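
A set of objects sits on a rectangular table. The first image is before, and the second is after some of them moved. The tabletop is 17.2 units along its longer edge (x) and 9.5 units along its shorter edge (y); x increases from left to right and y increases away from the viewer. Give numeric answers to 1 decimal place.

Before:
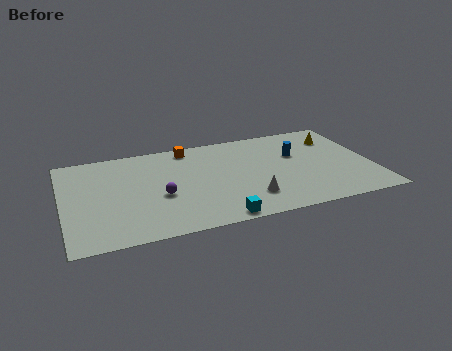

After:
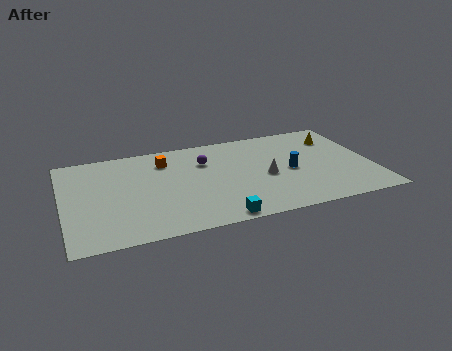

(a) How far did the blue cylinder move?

1.7

The blue cylinder moved from about (13.1, 6.0) to (12.6, 4.4), a distance of √(0.5² + 1.6²) ≈ 1.7.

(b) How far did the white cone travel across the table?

2.2

The white cone was near (10.1, 2.3) before and (11.2, 4.2) after, so it travelled √(1.1² + 1.9²) ≈ 2.2 units.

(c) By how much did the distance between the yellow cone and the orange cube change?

+1.3

Before: roughly 8.4 units apart; after: 9.7. That's 1.3 units further apart.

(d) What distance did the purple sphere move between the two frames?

3.9

The purple sphere moved from about (5.3, 3.9) to (8.0, 6.7), a distance of √(2.7² + 2.8²) ≈ 3.9.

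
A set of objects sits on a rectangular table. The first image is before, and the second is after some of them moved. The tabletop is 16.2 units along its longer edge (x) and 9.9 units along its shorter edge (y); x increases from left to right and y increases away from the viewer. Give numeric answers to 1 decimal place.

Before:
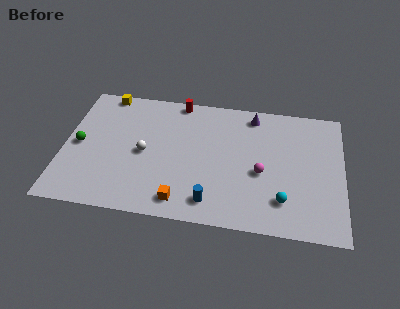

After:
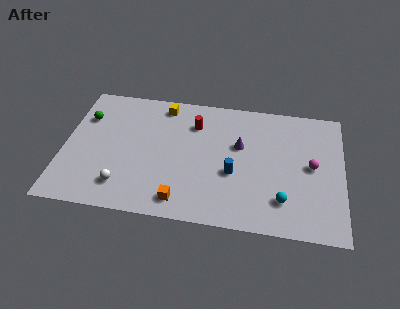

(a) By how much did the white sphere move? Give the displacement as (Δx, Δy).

(-1.1, -2.7)

The white sphere started near (4.7, 4.7) and ended near (3.6, 2.0).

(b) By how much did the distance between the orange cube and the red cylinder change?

-1.7

The distance was about 7.7 in the first image and 6.0 in the second, so they moved 1.7 units closer together.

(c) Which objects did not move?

the cyan sphere and the orange cube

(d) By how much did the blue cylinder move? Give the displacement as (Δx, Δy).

(1.2, 2.3)

The blue cylinder was at about (8.7, 1.6) and moved to about (9.9, 3.9).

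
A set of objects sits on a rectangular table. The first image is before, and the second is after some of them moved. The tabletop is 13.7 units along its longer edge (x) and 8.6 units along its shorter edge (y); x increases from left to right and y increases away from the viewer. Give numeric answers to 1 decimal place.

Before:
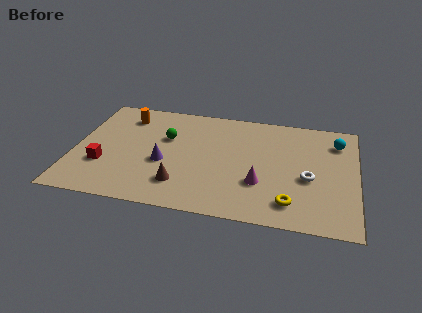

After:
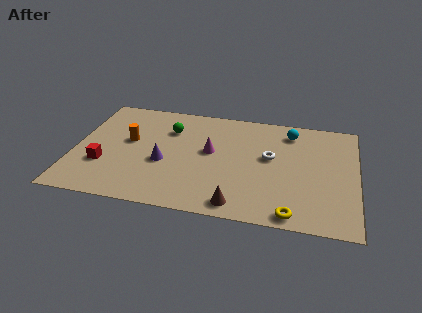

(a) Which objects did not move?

the red cube and the purple cone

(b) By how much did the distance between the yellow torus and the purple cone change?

+0.4

The distance was about 6.5 in the first image and 6.9 in the second, so they moved 0.4 units further apart.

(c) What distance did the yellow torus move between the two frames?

0.8

The yellow torus was near (10.6, 1.6) before and (10.7, 0.8) after, so it travelled √(0.1² + 0.8²) ≈ 0.8 units.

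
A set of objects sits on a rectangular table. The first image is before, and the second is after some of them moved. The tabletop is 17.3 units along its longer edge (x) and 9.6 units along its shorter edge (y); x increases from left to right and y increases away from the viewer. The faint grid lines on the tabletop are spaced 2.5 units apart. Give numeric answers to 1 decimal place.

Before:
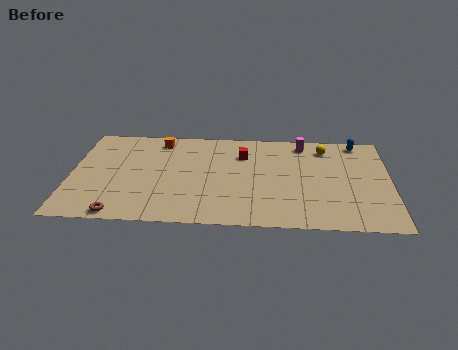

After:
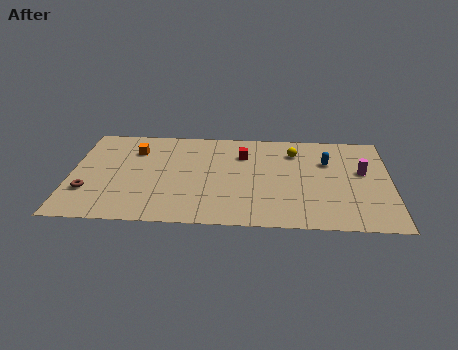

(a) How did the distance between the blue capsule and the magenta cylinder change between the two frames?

-0.9

They were about 3.0 units apart before and 2.1 after — 0.9 units closer together.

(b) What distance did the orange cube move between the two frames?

1.7

The orange cube moved from about (4.7, 8.2) to (3.4, 7.1), a distance of √(1.3² + 1.1²) ≈ 1.7.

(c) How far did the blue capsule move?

2.7

The blue capsule was near (15.6, 8.6) before and (13.9, 6.5) after, so it travelled √(1.7² + 2.1²) ≈ 2.7 units.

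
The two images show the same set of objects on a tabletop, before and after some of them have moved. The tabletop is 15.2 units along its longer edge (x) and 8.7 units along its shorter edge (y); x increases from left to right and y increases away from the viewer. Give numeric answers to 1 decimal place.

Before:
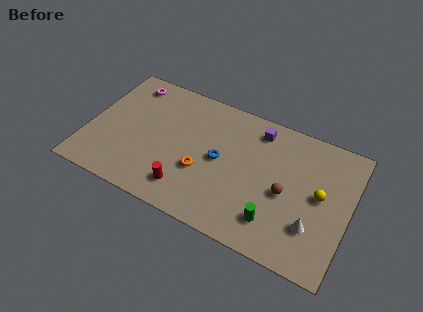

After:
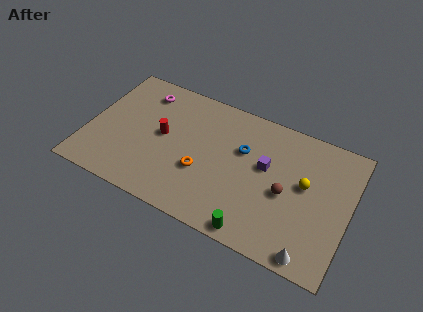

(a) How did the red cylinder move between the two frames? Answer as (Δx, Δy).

(-1.8, 2.9)

The red cylinder was at about (6.1, 1.7) and moved to about (4.3, 4.6).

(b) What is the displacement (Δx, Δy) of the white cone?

(0.1, -1.7)

The white cone started near (13.3, 2.5) and ended near (13.4, 0.8).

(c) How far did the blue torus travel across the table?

1.7

The blue torus was near (7.7, 4.4) before and (8.9, 5.6) after, so it travelled √(1.2² + 1.2²) ≈ 1.7 units.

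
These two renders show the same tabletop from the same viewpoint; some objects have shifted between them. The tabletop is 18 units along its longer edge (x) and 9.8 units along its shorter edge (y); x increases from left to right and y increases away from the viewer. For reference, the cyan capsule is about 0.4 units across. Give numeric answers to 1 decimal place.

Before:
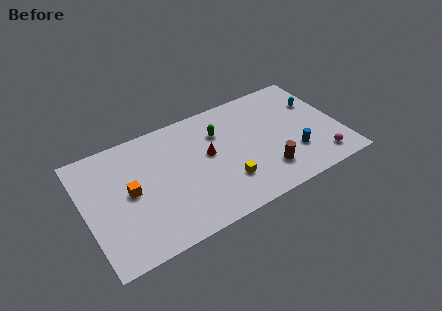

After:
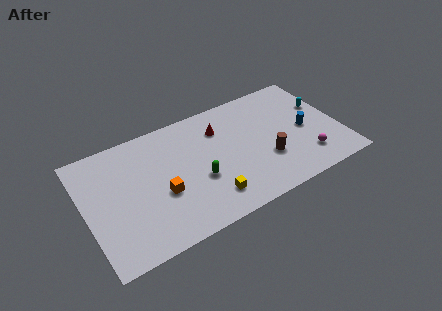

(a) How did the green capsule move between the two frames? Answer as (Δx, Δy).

(-1.9, -3.2)

The green capsule started near (9.7, 7.0) and ended near (7.8, 3.8).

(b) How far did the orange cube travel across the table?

2.4

From (3.1, 5.0) to (5.2, 3.9), the orange cube covered √(2.1² + 1.1²) ≈ 2.4 units.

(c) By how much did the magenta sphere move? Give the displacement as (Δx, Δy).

(-0.9, 0.6)

The magenta sphere was at about (16.2, 1.6) and moved to about (15.3, 2.2).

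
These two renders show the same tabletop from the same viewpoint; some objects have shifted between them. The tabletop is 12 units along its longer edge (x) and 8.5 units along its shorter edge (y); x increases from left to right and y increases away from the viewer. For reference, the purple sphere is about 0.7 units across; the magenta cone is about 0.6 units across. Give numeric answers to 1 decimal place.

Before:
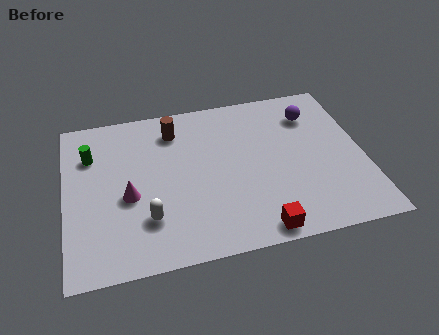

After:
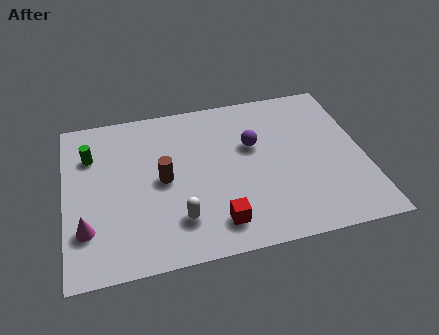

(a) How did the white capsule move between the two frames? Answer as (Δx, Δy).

(1.2, -0.3)

The white capsule was at about (3.2, 2.3) and moved to about (4.4, 2.0).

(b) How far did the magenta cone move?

2.1

The magenta cone moved from about (2.5, 3.6) to (0.8, 2.3), a distance of √(1.7² + 1.3²) ≈ 2.1.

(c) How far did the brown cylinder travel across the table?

2.7

From (4.5, 6.8) to (3.9, 4.2), the brown cylinder covered √(0.6² + 2.6²) ≈ 2.7 units.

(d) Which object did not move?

the green cylinder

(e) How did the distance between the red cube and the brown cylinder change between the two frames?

-3.3

Before: roughly 6.7 units apart; after: 3.4. That's 3.3 units closer together.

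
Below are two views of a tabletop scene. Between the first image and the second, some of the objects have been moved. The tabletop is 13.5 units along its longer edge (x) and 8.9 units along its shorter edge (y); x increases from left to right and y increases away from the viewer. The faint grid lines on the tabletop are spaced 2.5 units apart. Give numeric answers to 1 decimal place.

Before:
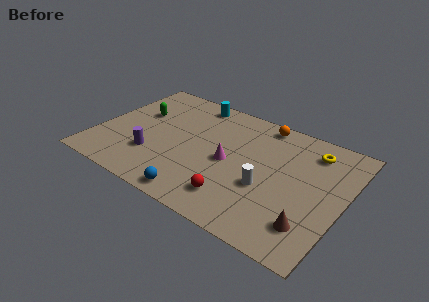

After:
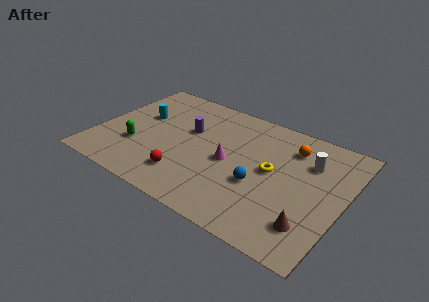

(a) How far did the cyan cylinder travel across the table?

3.5

From (4.6, 7.9) to (2.1, 5.4), the cyan cylinder covered √(2.5² + 2.5²) ≈ 3.5 units.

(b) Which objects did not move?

the magenta cone and the brown cone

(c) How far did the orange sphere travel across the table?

2.1

From (8.5, 8.0) to (10.3, 6.9), the orange sphere covered √(1.8² + 1.1²) ≈ 2.1 units.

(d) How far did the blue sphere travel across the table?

3.8

The blue sphere was near (6.2, 0.9) before and (9.1, 3.4) after, so it travelled √(2.9² + 2.5²) ≈ 3.8 units.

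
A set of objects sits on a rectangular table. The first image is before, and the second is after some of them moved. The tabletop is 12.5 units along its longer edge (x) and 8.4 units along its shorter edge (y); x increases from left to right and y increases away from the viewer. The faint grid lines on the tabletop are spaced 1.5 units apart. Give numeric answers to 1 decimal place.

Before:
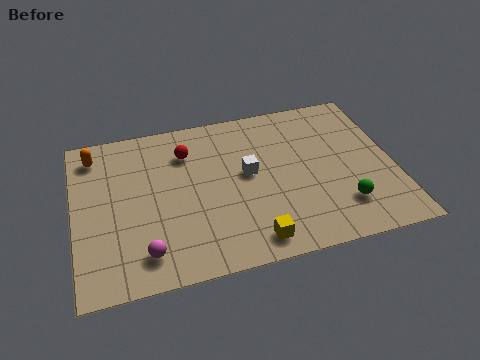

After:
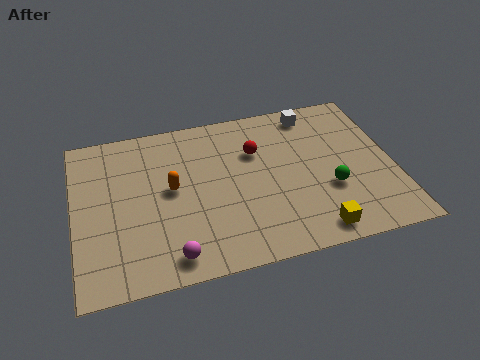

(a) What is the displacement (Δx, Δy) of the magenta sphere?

(1.0, -0.4)

The magenta sphere was at about (2.6, 1.5) and moved to about (3.6, 1.1).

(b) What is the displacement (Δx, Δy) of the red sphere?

(2.7, -0.6)

From the two frames, the red sphere sits at roughly (4.5, 6.3) before and (7.2, 5.7) after.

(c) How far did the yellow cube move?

2.4

The yellow cube moved from about (6.7, 1.1) to (9.1, 1.0), a distance of √(2.4² + 0.1²) ≈ 2.4.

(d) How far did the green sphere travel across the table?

1.1

From (10.3, 2.0) to (9.9, 3.0), the green sphere covered √(0.4² + 1.0²) ≈ 1.1 units.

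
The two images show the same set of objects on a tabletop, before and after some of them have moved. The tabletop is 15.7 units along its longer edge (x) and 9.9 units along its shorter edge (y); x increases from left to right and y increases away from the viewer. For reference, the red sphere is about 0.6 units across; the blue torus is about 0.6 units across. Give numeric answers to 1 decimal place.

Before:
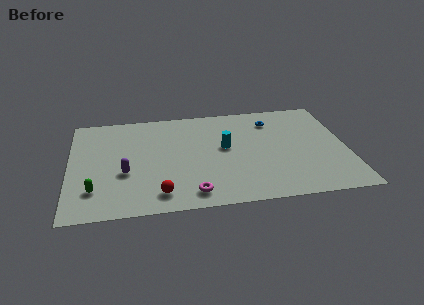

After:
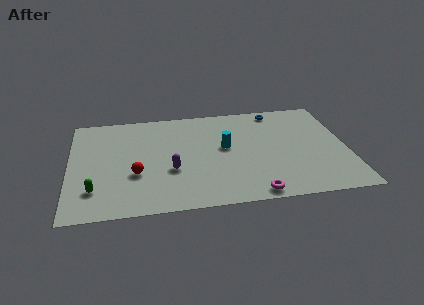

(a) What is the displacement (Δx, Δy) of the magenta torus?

(3.4, -0.5)

The magenta torus started near (6.8, 1.4) and ended near (10.2, 0.9).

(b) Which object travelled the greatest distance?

the magenta torus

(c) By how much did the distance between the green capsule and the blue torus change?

+0.8

Before: roughly 11.5 units apart; after: 12.3. That's 0.8 units further apart.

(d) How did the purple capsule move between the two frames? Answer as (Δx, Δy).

(2.6, -0.1)

The purple capsule was at about (3.1, 3.8) and moved to about (5.7, 3.7).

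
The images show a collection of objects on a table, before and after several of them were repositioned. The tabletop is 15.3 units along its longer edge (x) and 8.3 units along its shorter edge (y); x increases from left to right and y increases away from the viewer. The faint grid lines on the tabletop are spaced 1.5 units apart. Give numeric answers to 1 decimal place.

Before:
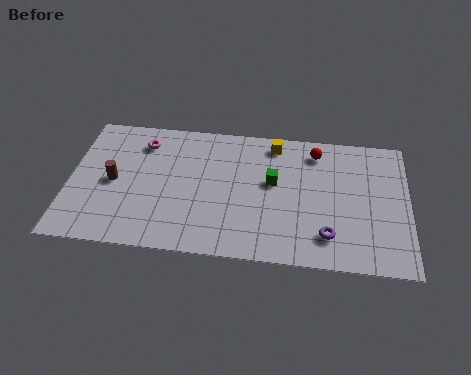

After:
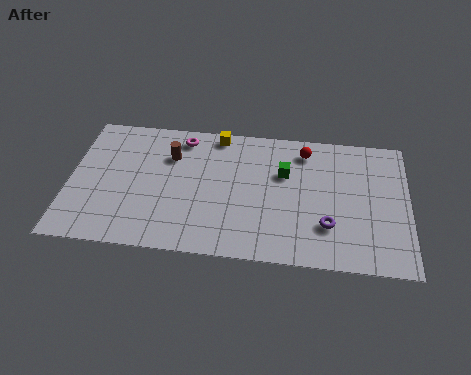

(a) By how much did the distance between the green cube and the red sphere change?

-1.1

They were about 2.8 units apart before and 1.7 after — 1.1 units closer together.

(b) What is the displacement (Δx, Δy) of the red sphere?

(-0.5, 0.0)

The red sphere started near (11.1, 6.9) and ended near (10.6, 6.9).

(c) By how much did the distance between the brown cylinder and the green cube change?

-2.0

They were about 7.2 units apart before and 5.2 after — 2.0 units closer together.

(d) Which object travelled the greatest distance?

the brown cylinder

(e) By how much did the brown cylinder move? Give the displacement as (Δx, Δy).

(2.5, 1.9)

The brown cylinder started near (2.0, 4.0) and ended near (4.5, 5.9).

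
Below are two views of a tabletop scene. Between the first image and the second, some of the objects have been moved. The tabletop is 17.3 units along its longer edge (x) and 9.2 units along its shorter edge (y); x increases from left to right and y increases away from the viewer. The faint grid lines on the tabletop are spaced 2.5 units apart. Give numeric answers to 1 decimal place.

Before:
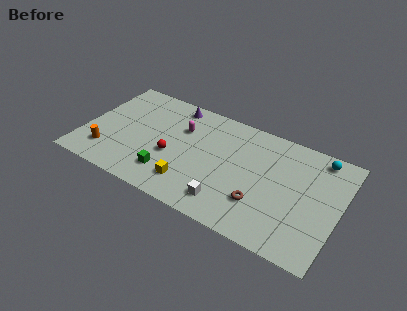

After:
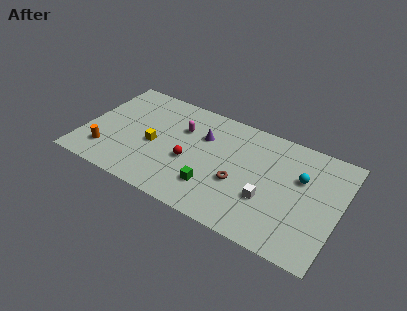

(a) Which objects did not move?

the magenta capsule and the orange cylinder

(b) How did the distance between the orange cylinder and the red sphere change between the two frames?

+1.2

The distance was about 4.6 in the first image and 5.8 in the second, so they moved 1.2 units further apart.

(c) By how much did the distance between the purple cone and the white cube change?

-2.2

Before: roughly 7.9 units apart; after: 5.7. That's 2.2 units closer together.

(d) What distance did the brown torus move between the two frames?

1.8

The brown torus moved from about (12.3, 2.7) to (10.7, 3.6), a distance of √(1.6² + 0.9²) ≈ 1.8.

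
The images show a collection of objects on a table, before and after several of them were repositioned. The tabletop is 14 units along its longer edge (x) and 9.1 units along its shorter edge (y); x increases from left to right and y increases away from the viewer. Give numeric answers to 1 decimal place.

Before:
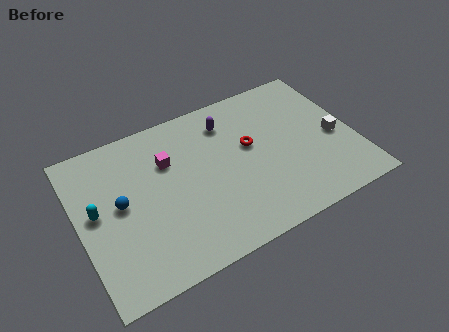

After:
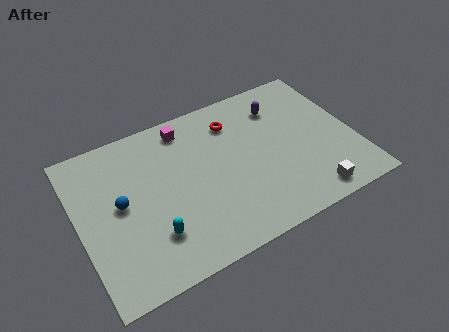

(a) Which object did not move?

the blue sphere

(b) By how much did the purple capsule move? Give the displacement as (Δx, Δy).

(2.7, -0.2)

The purple capsule was at about (7.9, 7.2) and moved to about (10.6, 7.0).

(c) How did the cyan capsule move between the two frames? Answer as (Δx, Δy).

(2.5, -2.5)

The cyan capsule started near (0.9, 4.9) and ended near (3.4, 2.4).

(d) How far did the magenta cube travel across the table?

1.9

From (4.7, 6.2) to (5.8, 7.8), the magenta cube covered √(1.1² + 1.6²) ≈ 1.9 units.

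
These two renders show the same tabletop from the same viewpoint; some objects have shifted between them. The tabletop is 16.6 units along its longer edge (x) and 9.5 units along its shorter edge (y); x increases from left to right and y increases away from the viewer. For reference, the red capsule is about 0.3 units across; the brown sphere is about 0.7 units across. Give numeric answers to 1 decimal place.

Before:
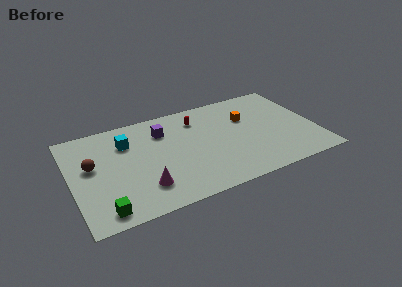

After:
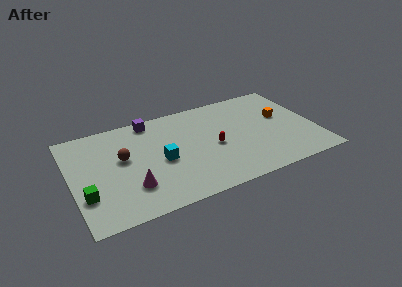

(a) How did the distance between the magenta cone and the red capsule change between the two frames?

-0.6

The distance was about 6.6 in the first image and 6.0 in the second, so they moved 0.6 units closer together.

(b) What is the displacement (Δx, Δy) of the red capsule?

(0.8, -3.1)

From the two frames, the red capsule sits at roughly (8.8, 7.4) before and (9.6, 4.3) after.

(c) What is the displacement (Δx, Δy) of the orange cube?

(2.4, -0.7)

The orange cube started near (12.1, 6.3) and ended near (14.5, 5.6).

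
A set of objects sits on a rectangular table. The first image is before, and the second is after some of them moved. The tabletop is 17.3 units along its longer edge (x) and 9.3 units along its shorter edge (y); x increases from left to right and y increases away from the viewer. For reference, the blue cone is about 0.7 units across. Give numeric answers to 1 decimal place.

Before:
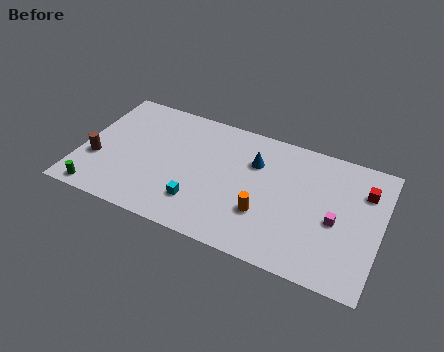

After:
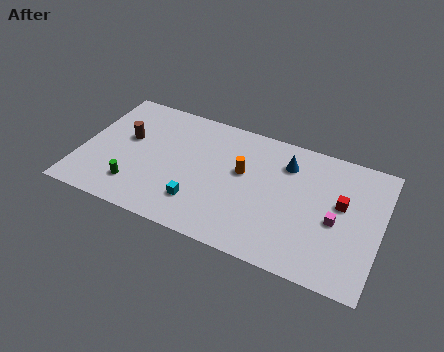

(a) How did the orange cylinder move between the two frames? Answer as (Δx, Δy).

(-1.5, 2.5)

The orange cylinder was at about (10.8, 3.0) and moved to about (9.3, 5.5).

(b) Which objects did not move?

the cyan cube and the magenta cube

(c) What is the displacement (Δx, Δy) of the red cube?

(-1.2, -1.4)

The red cube was at about (16.2, 6.8) and moved to about (15.0, 5.4).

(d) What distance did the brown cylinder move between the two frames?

2.7

The brown cylinder was near (1.0, 3.3) before and (2.5, 5.5) after, so it travelled √(1.5² + 2.2²) ≈ 2.7 units.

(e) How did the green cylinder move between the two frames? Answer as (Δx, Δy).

(2.0, 1.2)

The green cylinder was at about (1.4, 0.9) and moved to about (3.4, 2.1).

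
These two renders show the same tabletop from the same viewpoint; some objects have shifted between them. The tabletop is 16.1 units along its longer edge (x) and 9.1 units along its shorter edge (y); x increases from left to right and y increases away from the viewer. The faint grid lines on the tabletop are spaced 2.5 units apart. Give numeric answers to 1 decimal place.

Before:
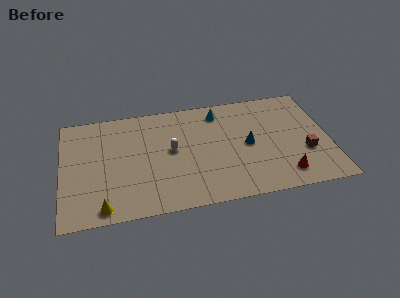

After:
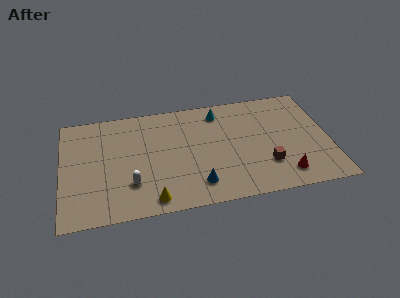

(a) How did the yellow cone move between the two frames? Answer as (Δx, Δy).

(2.9, 0.1)

From the two frames, the yellow cone sits at roughly (2.4, 1.0) before and (5.3, 1.1) after.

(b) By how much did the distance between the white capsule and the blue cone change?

-0.6

They were about 4.6 units apart before and 4.0 after — 0.6 units closer together.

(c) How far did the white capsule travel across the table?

3.4

The white capsule was near (6.6, 4.9) before and (4.1, 2.6) after, so it travelled √(2.5² + 2.3²) ≈ 3.4 units.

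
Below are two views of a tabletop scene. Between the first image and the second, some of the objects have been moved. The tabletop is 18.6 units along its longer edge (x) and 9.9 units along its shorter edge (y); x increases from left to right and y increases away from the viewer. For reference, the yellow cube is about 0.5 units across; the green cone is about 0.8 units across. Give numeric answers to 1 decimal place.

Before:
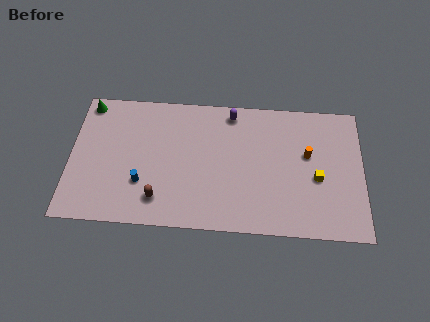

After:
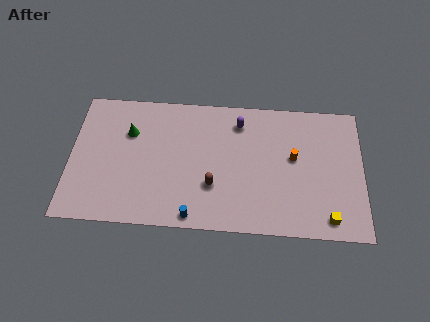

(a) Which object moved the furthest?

the blue cylinder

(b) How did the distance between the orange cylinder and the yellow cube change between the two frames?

+3.0

Before: roughly 1.8 units apart; after: 4.8. That's 3.0 units further apart.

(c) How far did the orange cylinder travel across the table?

0.9

The orange cylinder was near (15.1, 5.9) before and (14.2, 5.6) after, so it travelled √(0.9² + 0.3²) ≈ 0.9 units.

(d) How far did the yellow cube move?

3.0

From (15.7, 4.2) to (16.4, 1.3), the yellow cube covered √(0.7² + 2.9²) ≈ 3.0 units.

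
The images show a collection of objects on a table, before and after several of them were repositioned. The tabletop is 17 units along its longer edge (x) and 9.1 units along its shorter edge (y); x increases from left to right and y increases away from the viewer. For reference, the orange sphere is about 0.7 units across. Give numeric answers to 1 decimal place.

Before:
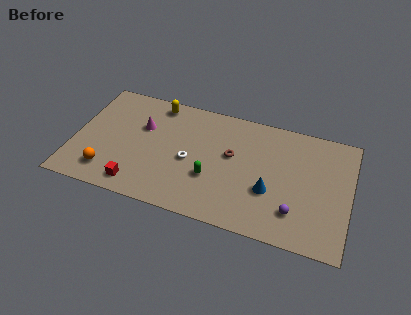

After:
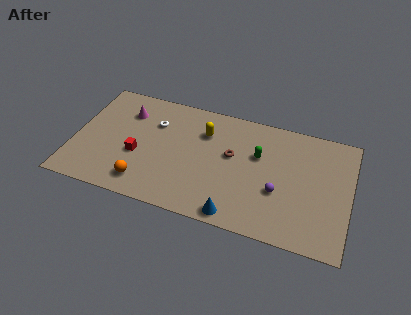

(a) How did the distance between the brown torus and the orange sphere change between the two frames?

-1.9

The distance was about 8.2 in the first image and 6.3 in the second, so they moved 1.9 units closer together.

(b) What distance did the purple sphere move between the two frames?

1.6

The purple sphere moved from about (13.8, 2.2) to (12.7, 3.4), a distance of √(1.1² + 1.2²) ≈ 1.6.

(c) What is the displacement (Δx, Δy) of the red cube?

(-0.2, 2.3)

The red cube started near (4.2, 1.3) and ended near (4.0, 3.6).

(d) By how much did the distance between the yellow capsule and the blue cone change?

-2.6

They were about 8.8 units apart before and 6.2 after — 2.6 units closer together.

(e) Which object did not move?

the brown torus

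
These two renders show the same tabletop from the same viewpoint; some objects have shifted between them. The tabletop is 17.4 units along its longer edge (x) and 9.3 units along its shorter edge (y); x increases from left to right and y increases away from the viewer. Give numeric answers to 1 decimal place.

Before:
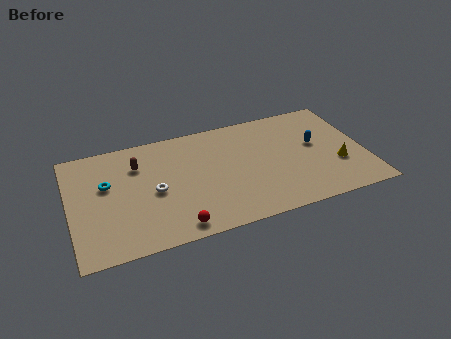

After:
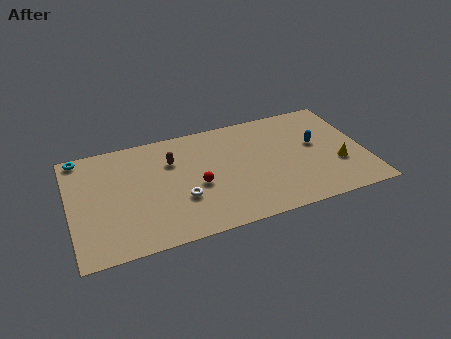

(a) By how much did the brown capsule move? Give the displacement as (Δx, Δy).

(2.0, -0.3)

The brown capsule was at about (4.1, 6.8) and moved to about (6.1, 6.5).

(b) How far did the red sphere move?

3.3

From (5.9, 1.1) to (7.4, 4.0), the red sphere covered √(1.5² + 2.9²) ≈ 3.3 units.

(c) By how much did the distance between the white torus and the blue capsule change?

-1.3

The distance was about 9.8 in the first image and 8.5 in the second, so they moved 1.3 units closer together.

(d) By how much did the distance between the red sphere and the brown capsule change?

-3.2

Before: roughly 6.0 units apart; after: 2.8. That's 3.2 units closer together.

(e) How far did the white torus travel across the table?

1.9

From (4.9, 4.3) to (6.4, 3.2), the white torus covered √(1.5² + 1.1²) ≈ 1.9 units.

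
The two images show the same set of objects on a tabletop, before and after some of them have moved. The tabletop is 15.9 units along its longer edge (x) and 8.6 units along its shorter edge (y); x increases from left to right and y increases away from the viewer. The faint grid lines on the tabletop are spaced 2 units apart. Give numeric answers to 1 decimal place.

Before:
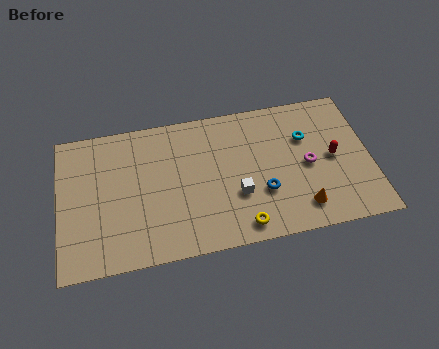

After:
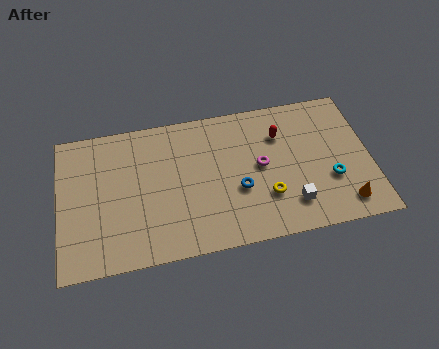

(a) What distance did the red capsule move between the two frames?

3.2

The red capsule was near (14.0, 4.3) before and (11.4, 6.2) after, so it travelled √(2.6² + 1.9²) ≈ 3.2 units.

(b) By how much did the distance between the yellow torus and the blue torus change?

-0.6

Before: roughly 2.2 units apart; after: 1.6. That's 0.6 units closer together.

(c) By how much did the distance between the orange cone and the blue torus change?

+3.3

The distance was about 2.3 in the first image and 5.6 in the second, so they moved 3.3 units further apart.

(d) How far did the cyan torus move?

3.0

The cyan torus moved from about (12.7, 5.8) to (13.8, 3.0), a distance of √(1.1² + 2.8²) ≈ 3.0.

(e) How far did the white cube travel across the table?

2.9

The white cube moved from about (9.0, 3.0) to (11.7, 1.9), a distance of √(2.7² + 1.1²) ≈ 2.9.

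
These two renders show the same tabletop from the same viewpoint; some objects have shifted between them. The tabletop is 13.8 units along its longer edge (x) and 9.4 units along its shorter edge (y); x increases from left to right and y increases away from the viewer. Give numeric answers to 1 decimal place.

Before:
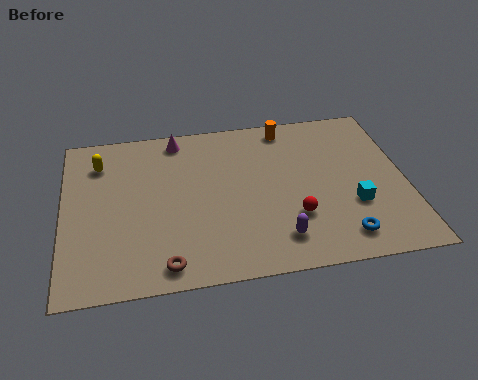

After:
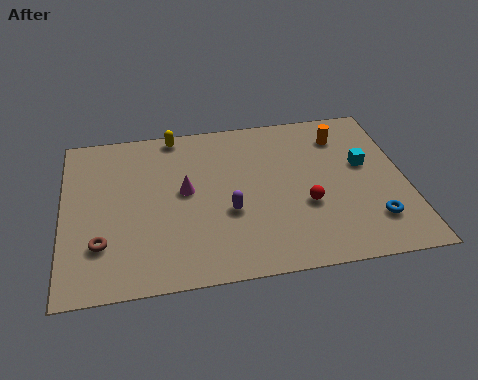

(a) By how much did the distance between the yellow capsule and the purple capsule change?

-3.5

Before: roughly 8.9 units apart; after: 5.4. That's 3.5 units closer together.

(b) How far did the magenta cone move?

3.2

The magenta cone was near (4.7, 8.3) before and (4.9, 5.1) after, so it travelled √(0.2² + 3.2²) ≈ 3.2 units.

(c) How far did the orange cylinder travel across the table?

2.4

The orange cylinder moved from about (9.2, 8.3) to (11.4, 7.4), a distance of √(2.2² + 0.9²) ≈ 2.4.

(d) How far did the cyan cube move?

2.4

From (11.6, 3.2) to (12.2, 5.5), the cyan cube covered √(0.6² + 2.3²) ≈ 2.4 units.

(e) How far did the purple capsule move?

2.6

The purple capsule was near (8.5, 1.8) before and (6.6, 3.6) after, so it travelled √(1.9² + 1.8²) ≈ 2.6 units.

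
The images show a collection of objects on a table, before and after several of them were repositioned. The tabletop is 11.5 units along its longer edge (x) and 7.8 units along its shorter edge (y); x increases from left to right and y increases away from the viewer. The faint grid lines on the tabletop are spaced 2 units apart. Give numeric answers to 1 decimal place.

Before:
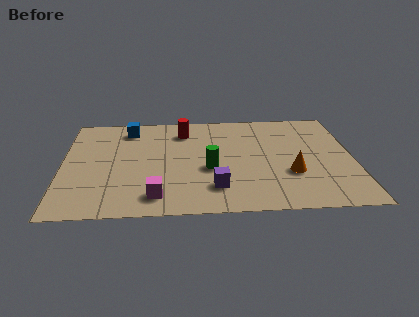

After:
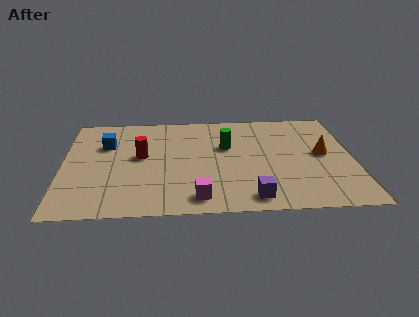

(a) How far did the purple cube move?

1.6

From (6.0, 1.8) to (7.4, 1.0), the purple cube covered √(1.4² + 0.8²) ≈ 1.6 units.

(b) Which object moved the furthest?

the red cylinder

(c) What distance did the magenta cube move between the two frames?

1.6

The magenta cube moved from about (3.7, 1.3) to (5.3, 1.1), a distance of √(1.6² + 0.2²) ≈ 1.6.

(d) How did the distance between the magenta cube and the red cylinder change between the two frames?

-1.1

Before: roughly 5.0 units apart; after: 3.9. That's 1.1 units closer together.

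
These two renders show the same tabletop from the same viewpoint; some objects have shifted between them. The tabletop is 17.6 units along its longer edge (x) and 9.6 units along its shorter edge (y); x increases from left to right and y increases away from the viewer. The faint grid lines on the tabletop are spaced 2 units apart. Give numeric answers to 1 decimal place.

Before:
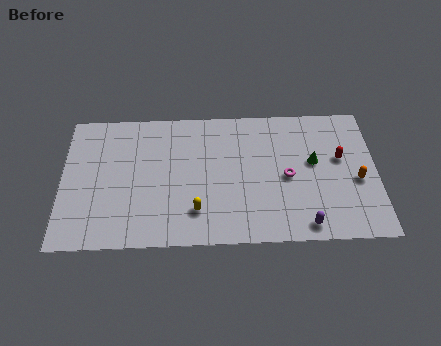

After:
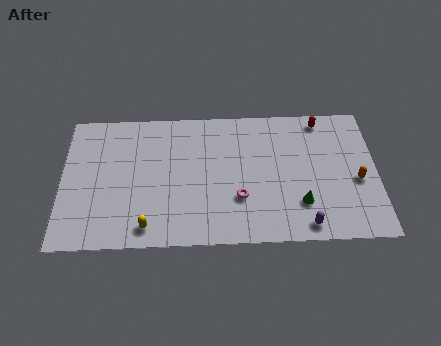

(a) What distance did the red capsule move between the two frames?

3.0

The red capsule was near (15.6, 5.7) before and (14.6, 8.5) after, so it travelled √(1.0² + 2.8²) ≈ 3.0 units.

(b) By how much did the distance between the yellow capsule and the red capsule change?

+3.4

They were about 8.8 units apart before and 12.2 after — 3.4 units further apart.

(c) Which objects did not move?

the purple capsule and the orange capsule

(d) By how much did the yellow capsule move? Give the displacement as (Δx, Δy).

(-2.7, -1.0)

The yellow capsule was at about (7.5, 2.3) and moved to about (4.8, 1.3).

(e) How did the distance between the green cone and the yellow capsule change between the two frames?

+1.3

The distance was about 7.3 in the first image and 8.6 in the second, so they moved 1.3 units further apart.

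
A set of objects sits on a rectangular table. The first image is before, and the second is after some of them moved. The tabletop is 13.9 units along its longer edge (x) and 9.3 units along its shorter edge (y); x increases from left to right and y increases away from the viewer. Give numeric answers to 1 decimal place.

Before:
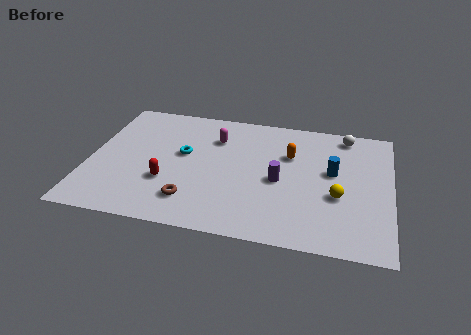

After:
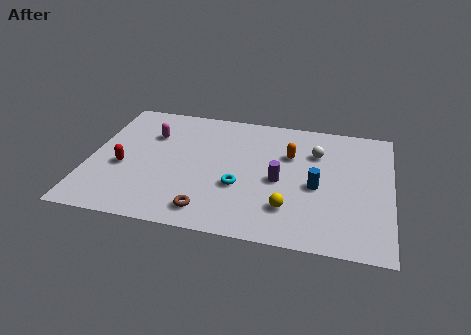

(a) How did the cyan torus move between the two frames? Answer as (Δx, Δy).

(2.7, -1.9)

The cyan torus was at about (4.3, 5.3) and moved to about (7.0, 3.4).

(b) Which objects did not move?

the purple cylinder and the orange capsule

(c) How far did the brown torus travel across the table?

1.0

The brown torus moved from about (4.9, 2.0) to (5.7, 1.4), a distance of √(0.8² + 0.6²) ≈ 1.0.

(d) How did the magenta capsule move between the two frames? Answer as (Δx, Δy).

(-3.0, -0.3)

The magenta capsule started near (5.7, 6.8) and ended near (2.7, 6.5).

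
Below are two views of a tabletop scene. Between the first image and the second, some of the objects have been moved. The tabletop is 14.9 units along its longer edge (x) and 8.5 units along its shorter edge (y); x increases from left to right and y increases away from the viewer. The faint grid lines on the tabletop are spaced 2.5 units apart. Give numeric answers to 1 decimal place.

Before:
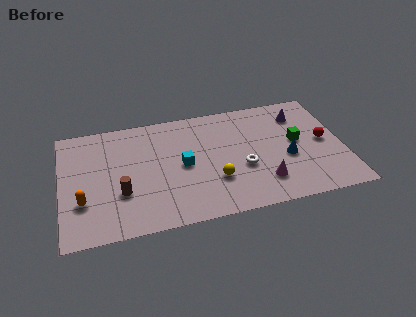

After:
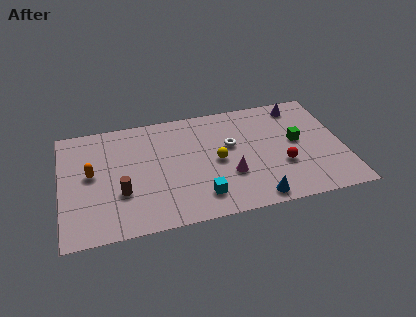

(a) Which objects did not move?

the green cube and the brown cylinder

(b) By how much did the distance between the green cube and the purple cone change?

+0.7

Before: roughly 2.0 units apart; after: 2.7. That's 0.7 units further apart.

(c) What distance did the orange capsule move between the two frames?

2.0

The orange capsule moved from about (1.1, 2.7) to (1.6, 4.6), a distance of √(0.5² + 1.9²) ≈ 2.0.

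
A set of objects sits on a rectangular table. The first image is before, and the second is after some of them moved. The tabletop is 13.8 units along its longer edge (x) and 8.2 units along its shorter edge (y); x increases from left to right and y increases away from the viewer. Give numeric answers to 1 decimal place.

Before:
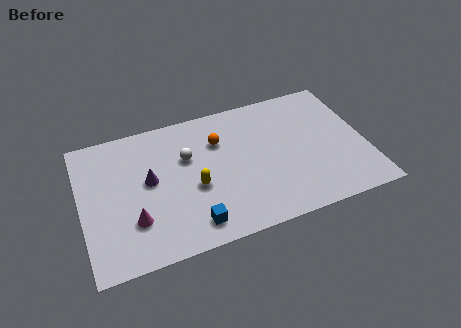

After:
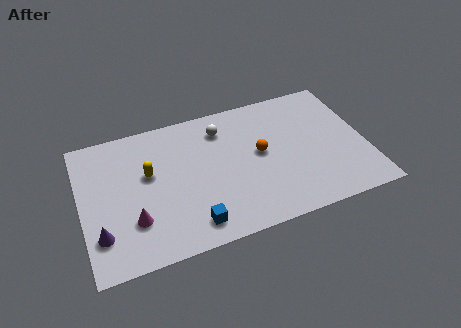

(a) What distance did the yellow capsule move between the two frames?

2.6

From (5.4, 3.4) to (3.3, 4.9), the yellow capsule covered √(2.1² + 1.5²) ≈ 2.6 units.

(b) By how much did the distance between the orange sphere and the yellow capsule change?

+2.6

The distance was about 2.8 in the first image and 5.4 in the second, so they moved 2.6 units further apart.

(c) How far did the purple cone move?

3.5

The purple cone moved from about (3.3, 4.5) to (0.8, 2.1), a distance of √(2.5² + 2.4²) ≈ 3.5.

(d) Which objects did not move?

the blue cube and the magenta cone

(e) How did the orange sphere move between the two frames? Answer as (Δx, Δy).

(1.9, -1.4)

The orange sphere was at about (6.8, 5.8) and moved to about (8.7, 4.4).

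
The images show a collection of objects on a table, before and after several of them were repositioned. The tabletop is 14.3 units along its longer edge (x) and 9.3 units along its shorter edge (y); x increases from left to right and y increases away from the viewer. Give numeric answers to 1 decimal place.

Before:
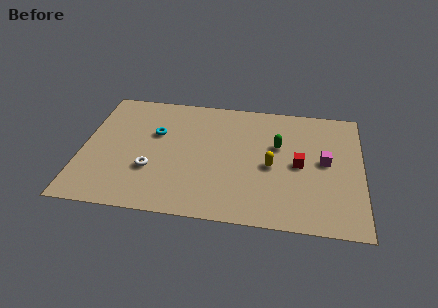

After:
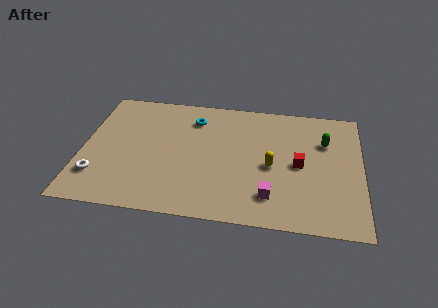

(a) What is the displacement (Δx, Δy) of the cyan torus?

(1.9, 1.4)

The cyan torus was at about (3.7, 5.9) and moved to about (5.6, 7.3).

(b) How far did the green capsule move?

2.5

From (10.0, 5.8) to (12.4, 6.4), the green capsule covered √(2.4² + 0.6²) ≈ 2.5 units.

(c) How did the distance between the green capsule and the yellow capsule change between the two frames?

+1.9

The distance was about 1.6 in the first image and 3.5 in the second, so they moved 1.9 units further apart.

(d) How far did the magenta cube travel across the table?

4.0

From (12.4, 4.9) to (9.7, 2.0), the magenta cube covered √(2.7² + 2.9²) ≈ 4.0 units.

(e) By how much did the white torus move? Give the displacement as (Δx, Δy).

(-2.7, -0.8)

The white torus was at about (3.6, 3.1) and moved to about (0.9, 2.3).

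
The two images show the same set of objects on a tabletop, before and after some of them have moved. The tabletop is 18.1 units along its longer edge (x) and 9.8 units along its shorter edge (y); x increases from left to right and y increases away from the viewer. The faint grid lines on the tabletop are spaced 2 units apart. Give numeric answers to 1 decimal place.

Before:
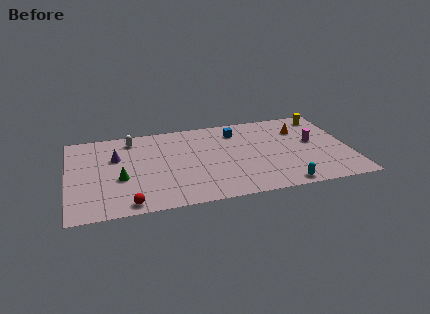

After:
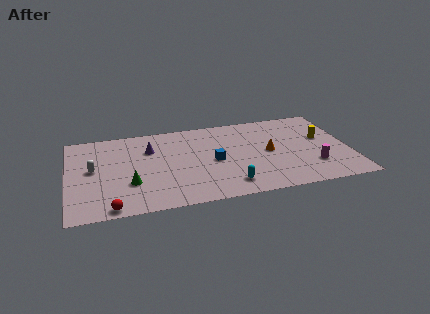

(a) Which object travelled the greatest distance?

the white capsule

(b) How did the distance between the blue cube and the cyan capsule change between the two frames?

-4.3

They were about 7.3 units apart before and 3.0 after — 4.3 units closer together.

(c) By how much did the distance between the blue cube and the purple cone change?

-3.4

The distance was about 8.0 in the first image and 4.6 in the second, so they moved 3.4 units closer together.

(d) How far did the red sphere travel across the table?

1.1

The red sphere was near (3.7, 1.0) before and (2.6, 0.8) after, so it travelled √(1.1² + 0.2²) ≈ 1.1 units.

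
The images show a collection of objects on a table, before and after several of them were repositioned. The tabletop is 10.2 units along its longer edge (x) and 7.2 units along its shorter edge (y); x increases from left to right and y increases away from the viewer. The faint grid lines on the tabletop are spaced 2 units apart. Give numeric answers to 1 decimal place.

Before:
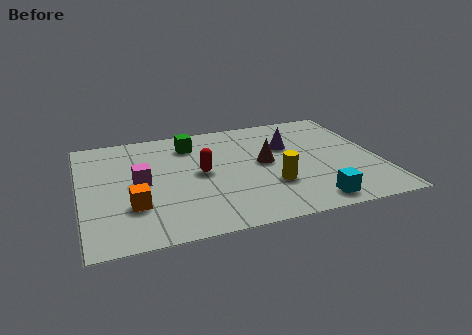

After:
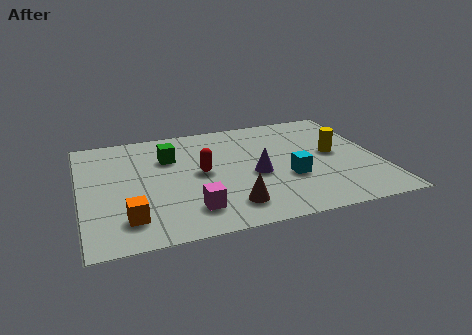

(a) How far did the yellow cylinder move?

2.7

The yellow cylinder moved from about (6.4, 2.3) to (8.7, 3.8), a distance of √(2.3² + 1.5²) ≈ 2.7.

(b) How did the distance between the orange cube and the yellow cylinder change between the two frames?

+2.9

They were about 4.7 units apart before and 7.6 after — 2.9 units further apart.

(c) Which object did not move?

the red capsule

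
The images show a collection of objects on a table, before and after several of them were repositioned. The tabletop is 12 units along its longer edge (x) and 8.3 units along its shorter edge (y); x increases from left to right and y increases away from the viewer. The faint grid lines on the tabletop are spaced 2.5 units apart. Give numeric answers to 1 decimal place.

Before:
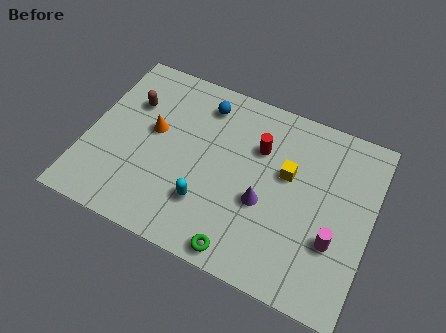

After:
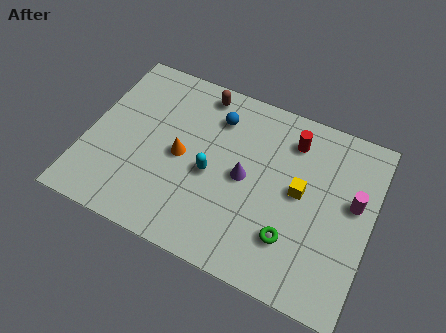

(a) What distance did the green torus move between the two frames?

2.4

The green torus moved from about (7.0, 0.8) to (8.9, 2.2), a distance of √(1.9² + 1.4²) ≈ 2.4.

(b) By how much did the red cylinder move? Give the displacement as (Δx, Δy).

(1.3, 0.9)

The red cylinder started near (7.1, 5.7) and ended near (8.4, 6.6).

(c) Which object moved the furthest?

the brown capsule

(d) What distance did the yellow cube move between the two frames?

0.8

The yellow cube moved from about (8.4, 5.0) to (9.0, 4.4), a distance of √(0.6² + 0.6²) ≈ 0.8.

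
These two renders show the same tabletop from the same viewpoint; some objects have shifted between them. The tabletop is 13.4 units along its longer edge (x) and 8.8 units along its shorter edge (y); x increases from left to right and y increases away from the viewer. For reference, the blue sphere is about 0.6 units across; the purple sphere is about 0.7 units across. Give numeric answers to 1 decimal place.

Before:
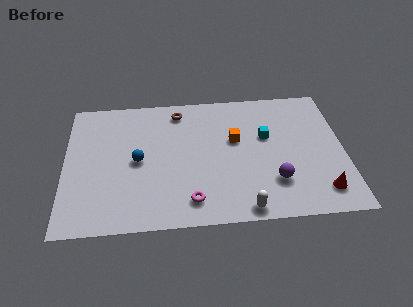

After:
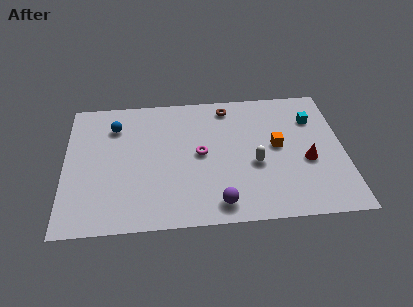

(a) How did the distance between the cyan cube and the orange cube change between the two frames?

+1.0

Before: roughly 1.5 units apart; after: 2.5. That's 1.0 units further apart.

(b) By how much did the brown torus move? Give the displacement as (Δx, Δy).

(2.4, 0.1)

The brown torus was at about (5.5, 7.5) and moved to about (7.9, 7.6).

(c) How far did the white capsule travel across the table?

2.9

The white capsule was near (8.5, 0.8) before and (9.1, 3.6) after, so it travelled √(0.6² + 2.8²) ≈ 2.9 units.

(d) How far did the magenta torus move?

3.0

The magenta torus was near (6.0, 1.5) before and (6.5, 4.5) after, so it travelled √(0.5² + 3.0²) ≈ 3.0 units.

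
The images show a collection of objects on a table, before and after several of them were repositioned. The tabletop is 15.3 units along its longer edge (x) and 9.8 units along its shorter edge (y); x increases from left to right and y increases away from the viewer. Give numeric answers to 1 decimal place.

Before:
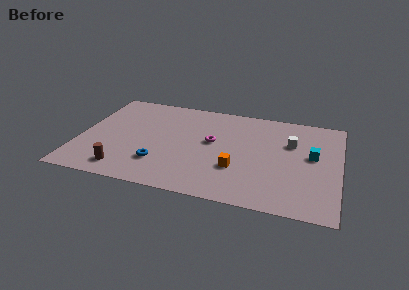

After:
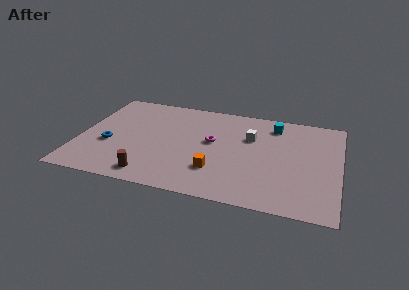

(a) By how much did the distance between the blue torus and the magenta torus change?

+2.1

The distance was about 4.1 in the first image and 6.2 in the second, so they moved 2.1 units further apart.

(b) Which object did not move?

the magenta torus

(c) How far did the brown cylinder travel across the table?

1.6

The brown cylinder was near (2.9, 1.5) before and (4.5, 1.3) after, so it travelled √(1.6² + 0.2²) ≈ 1.6 units.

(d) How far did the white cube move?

2.4

The white cube moved from about (12.4, 6.5) to (10.0, 6.5), a distance of √(2.4² + 0.0²) ≈ 2.4.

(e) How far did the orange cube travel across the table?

1.3

The orange cube moved from about (9.4, 3.2) to (8.2, 2.7), a distance of √(1.2² + 0.5²) ≈ 1.3.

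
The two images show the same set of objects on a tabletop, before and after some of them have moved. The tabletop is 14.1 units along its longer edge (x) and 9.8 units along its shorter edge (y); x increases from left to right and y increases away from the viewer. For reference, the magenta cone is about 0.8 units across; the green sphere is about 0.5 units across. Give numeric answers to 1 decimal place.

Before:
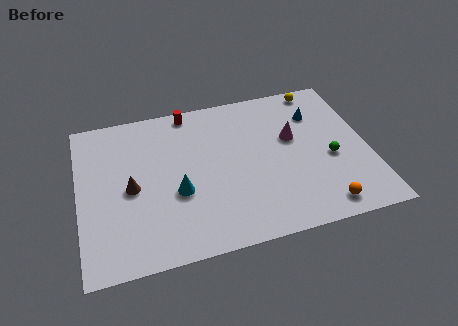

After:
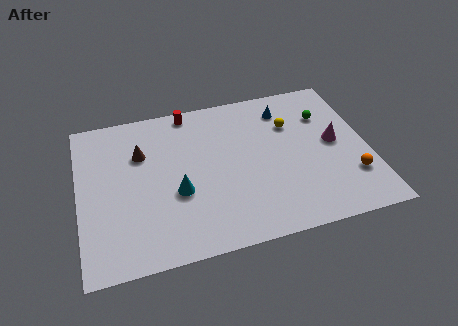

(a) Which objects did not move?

the cyan cone and the red cylinder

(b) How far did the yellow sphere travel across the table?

2.6

From (12.1, 8.9) to (10.5, 6.8), the yellow sphere covered √(1.6² + 2.1²) ≈ 2.6 units.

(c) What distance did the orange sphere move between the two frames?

2.2

The orange sphere was near (11.5, 1.2) before and (13.1, 2.7) after, so it travelled √(1.6² + 1.5²) ≈ 2.2 units.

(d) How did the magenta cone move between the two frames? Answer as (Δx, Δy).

(2.0, -0.8)

The magenta cone started near (10.5, 5.9) and ended near (12.5, 5.1).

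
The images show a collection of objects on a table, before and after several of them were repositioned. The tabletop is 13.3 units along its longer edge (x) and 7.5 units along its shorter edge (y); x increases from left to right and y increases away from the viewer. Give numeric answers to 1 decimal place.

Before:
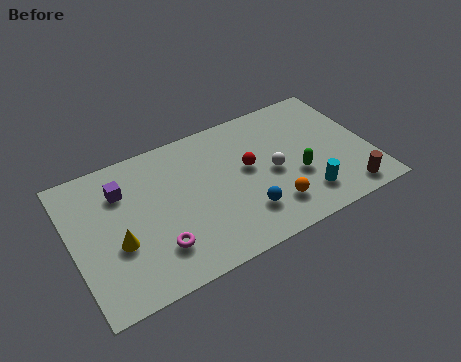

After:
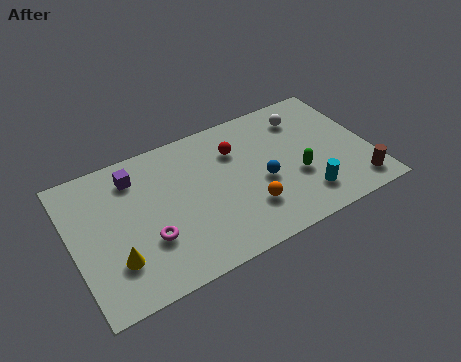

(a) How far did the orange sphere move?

1.1

The orange sphere moved from about (8.6, 1.7) to (7.6, 2.1), a distance of √(1.0² + 0.4²) ≈ 1.1.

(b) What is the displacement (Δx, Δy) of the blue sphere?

(1.0, 1.3)

The blue sphere started near (7.4, 1.9) and ended near (8.4, 3.2).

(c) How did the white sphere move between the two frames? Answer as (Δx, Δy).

(1.8, 2.4)

The white sphere was at about (8.9, 3.5) and moved to about (10.7, 5.9).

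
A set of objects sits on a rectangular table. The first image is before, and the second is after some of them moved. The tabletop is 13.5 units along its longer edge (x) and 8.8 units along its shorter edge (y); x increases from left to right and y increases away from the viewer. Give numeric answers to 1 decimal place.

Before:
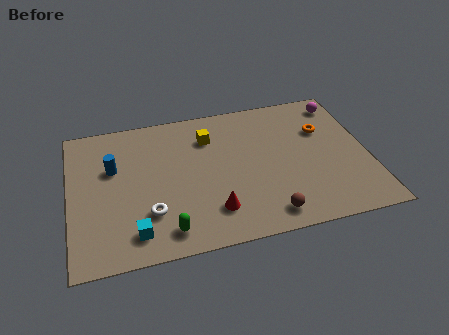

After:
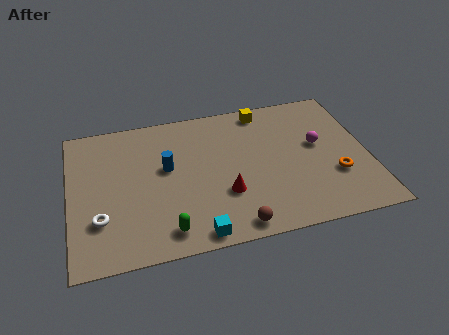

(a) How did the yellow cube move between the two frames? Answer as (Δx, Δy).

(2.6, 1.2)

The yellow cube was at about (6.4, 6.6) and moved to about (9.0, 7.8).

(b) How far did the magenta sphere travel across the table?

2.8

The magenta sphere moved from about (12.6, 7.5) to (11.3, 5.0), a distance of √(1.3² + 2.5²) ≈ 2.8.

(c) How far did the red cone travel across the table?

1.1

The red cone moved from about (6.3, 2.0) to (6.9, 2.9), a distance of √(0.6² + 0.9²) ≈ 1.1.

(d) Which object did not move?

the green capsule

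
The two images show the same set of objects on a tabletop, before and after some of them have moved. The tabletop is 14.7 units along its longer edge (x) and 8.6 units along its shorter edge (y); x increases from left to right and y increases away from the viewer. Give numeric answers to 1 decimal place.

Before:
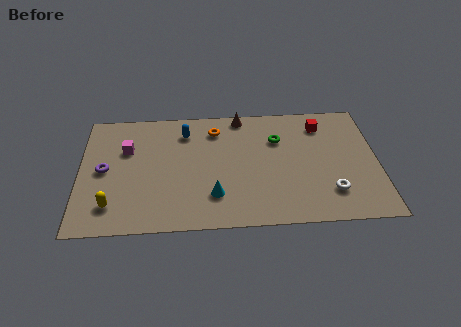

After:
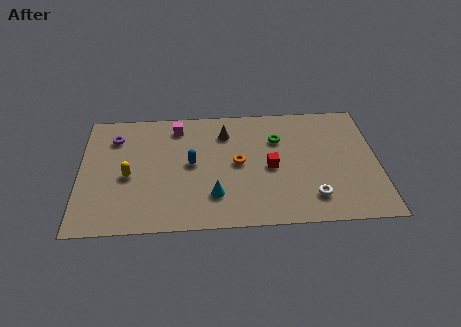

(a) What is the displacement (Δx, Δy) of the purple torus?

(0.5, 2.3)

The purple torus started near (1.2, 4.3) and ended near (1.7, 6.6).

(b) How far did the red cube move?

3.9

From (12.0, 6.9) to (9.4, 4.0), the red cube covered √(2.6² + 2.9²) ≈ 3.9 units.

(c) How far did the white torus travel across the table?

0.9

From (12.3, 2.1) to (11.4, 1.8), the white torus covered √(0.9² + 0.3²) ≈ 0.9 units.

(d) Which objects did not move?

the green torus and the cyan cone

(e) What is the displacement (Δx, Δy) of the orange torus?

(1.1, -2.5)

The orange torus was at about (6.7, 6.9) and moved to about (7.8, 4.4).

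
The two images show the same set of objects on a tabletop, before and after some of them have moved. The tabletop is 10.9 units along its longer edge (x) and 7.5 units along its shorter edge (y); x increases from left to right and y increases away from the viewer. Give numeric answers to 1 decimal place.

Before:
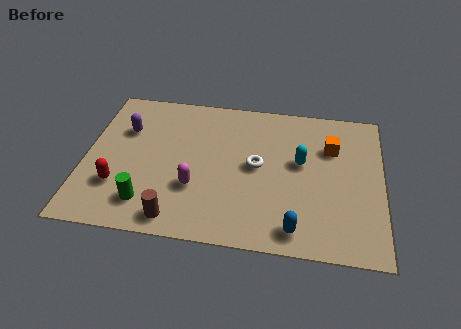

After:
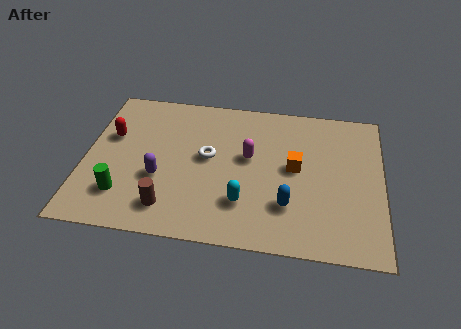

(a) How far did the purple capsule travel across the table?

2.7

From (1.4, 5.1) to (2.8, 2.8), the purple capsule covered √(1.4² + 2.3²) ≈ 2.7 units.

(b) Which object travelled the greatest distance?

the cyan capsule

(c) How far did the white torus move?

1.8

From (6.3, 3.9) to (4.5, 4.1), the white torus covered √(1.8² + 0.2²) ≈ 1.8 units.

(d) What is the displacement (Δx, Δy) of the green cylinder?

(-0.9, 0.3)

The green cylinder was at about (2.4, 1.5) and moved to about (1.5, 1.8).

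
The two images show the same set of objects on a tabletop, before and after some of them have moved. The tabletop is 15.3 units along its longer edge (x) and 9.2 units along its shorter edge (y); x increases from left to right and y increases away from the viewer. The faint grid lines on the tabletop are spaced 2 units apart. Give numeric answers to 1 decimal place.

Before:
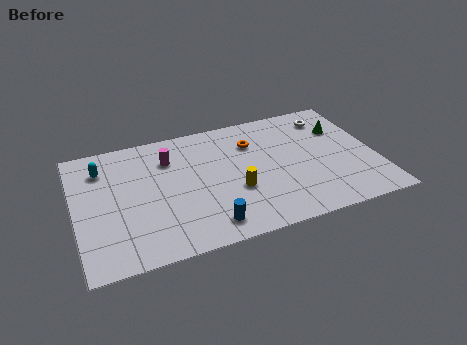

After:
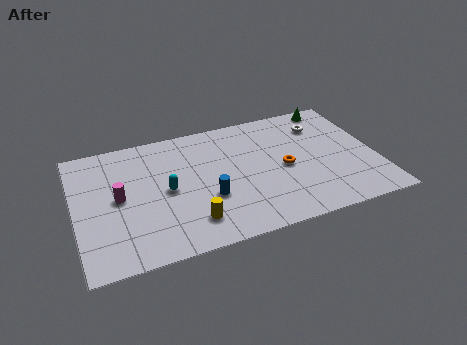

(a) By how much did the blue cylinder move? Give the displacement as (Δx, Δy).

(0.2, 1.9)

The blue cylinder was at about (6.4, 1.4) and moved to about (6.6, 3.3).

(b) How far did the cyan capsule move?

4.0

From (1.5, 7.1) to (4.6, 4.5), the cyan capsule covered √(3.1² + 2.6²) ≈ 4.0 units.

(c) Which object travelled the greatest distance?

the cyan capsule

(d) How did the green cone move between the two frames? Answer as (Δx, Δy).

(-0.2, 1.9)

The green cone was at about (13.8, 6.4) and moved to about (13.6, 8.3).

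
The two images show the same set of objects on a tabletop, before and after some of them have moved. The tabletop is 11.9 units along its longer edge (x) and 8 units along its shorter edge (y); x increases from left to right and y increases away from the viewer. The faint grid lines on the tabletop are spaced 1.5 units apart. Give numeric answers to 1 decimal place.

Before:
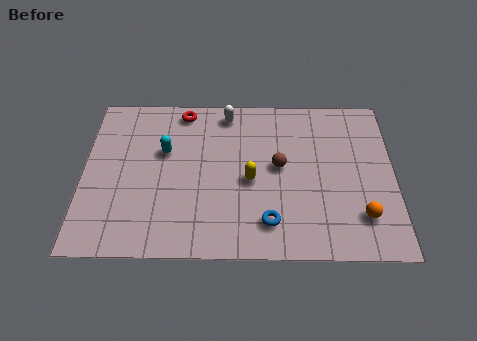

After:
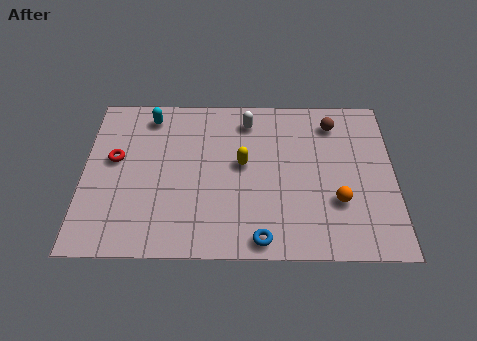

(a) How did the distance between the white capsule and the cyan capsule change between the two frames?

+0.7

Before: roughly 3.1 units apart; after: 3.8. That's 0.7 units further apart.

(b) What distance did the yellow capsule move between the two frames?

0.9

The yellow capsule moved from about (6.4, 3.6) to (6.1, 4.4), a distance of √(0.3² + 0.8²) ≈ 0.9.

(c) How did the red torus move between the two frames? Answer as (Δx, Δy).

(-2.6, -2.5)

The red torus started near (3.8, 7.1) and ended near (1.2, 4.6).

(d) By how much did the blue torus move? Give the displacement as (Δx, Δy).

(-0.3, -0.8)

From the two frames, the blue torus sits at roughly (7.1, 1.6) before and (6.8, 0.8) after.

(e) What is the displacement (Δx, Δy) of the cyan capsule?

(-0.6, 1.8)

From the two frames, the cyan capsule sits at roughly (3.1, 5.0) before and (2.5, 6.8) after.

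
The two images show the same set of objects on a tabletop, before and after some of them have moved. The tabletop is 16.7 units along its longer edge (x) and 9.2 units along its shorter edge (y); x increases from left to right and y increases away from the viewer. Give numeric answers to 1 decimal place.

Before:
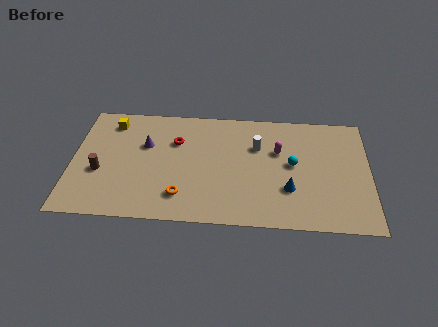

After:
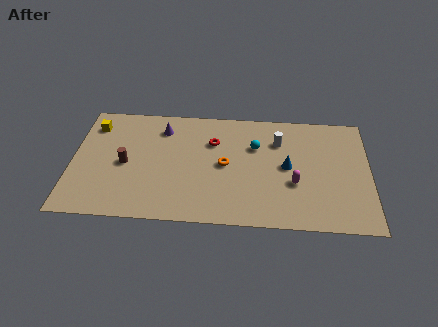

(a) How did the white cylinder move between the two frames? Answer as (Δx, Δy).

(1.2, 0.5)

The white cylinder was at about (10.4, 6.2) and moved to about (11.6, 6.7).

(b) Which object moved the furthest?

the orange torus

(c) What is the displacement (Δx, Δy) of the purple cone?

(0.9, 1.4)

From the two frames, the purple cone sits at roughly (4.1, 5.9) before and (5.0, 7.3) after.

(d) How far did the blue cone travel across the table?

1.8

From (12.2, 2.9) to (12.1, 4.7), the blue cone covered √(0.1² + 1.8²) ≈ 1.8 units.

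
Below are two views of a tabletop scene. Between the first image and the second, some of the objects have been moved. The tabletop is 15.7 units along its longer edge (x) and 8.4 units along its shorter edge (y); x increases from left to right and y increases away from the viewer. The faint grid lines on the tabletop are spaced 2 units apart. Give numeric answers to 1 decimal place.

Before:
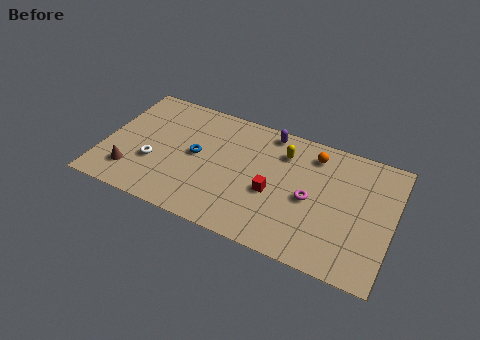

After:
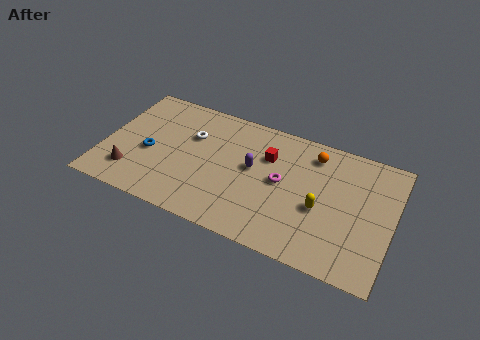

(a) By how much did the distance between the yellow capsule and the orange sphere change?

+1.8

Before: roughly 1.7 units apart; after: 3.5. That's 1.8 units further apart.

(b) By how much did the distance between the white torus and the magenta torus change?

-3.3

The distance was about 8.5 in the first image and 5.2 in the second, so they moved 3.3 units closer together.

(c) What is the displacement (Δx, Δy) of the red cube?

(-0.5, 2.3)

The red cube was at about (9.3, 3.5) and moved to about (8.8, 5.8).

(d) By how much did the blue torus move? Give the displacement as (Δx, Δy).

(-2.5, -0.8)

The blue torus started near (5.0, 4.4) and ended near (2.5, 3.6).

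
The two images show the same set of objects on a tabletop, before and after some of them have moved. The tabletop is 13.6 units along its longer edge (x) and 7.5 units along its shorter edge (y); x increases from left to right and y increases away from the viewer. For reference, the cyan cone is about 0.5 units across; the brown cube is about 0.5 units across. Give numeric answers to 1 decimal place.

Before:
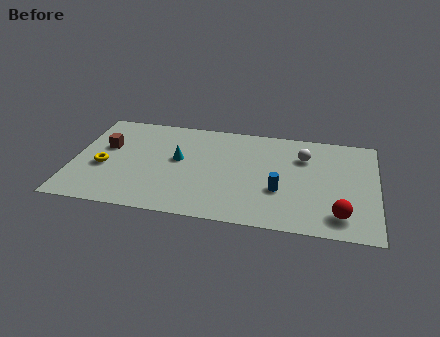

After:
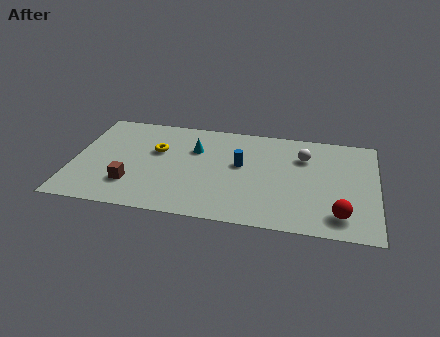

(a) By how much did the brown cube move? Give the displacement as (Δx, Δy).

(1.3, -2.6)

The brown cube was at about (1.4, 4.6) and moved to about (2.7, 2.0).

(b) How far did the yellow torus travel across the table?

2.8

The yellow torus was near (1.4, 3.1) before and (3.7, 4.7) after, so it travelled √(2.3² + 1.6²) ≈ 2.8 units.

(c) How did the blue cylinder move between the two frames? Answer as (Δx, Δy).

(-1.8, 1.6)

The blue cylinder started near (9.3, 2.7) and ended near (7.5, 4.3).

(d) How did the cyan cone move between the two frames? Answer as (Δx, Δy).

(0.7, 0.9)

The cyan cone was at about (4.7, 4.2) and moved to about (5.4, 5.1).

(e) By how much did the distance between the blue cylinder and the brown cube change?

-2.8

Before: roughly 8.1 units apart; after: 5.3. That's 2.8 units closer together.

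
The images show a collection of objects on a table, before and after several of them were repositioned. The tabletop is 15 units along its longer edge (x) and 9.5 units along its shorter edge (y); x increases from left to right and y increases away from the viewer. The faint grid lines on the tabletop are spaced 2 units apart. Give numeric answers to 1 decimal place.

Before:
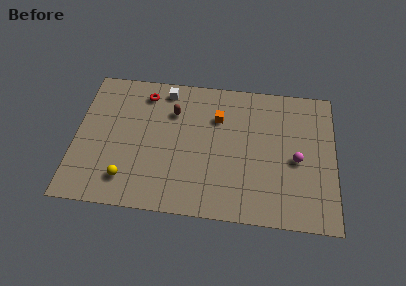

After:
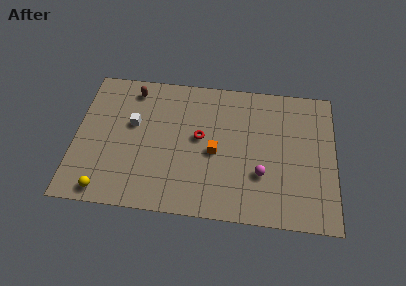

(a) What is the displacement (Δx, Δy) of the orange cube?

(-0.1, -2.4)

From the two frames, the orange cube sits at roughly (8.2, 6.7) before and (8.1, 4.3) after.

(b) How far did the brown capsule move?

2.7

From (5.6, 6.8) to (3.2, 8.1), the brown capsule covered √(2.4² + 1.3²) ≈ 2.7 units.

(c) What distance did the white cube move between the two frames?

3.2

The white cube moved from about (5.1, 8.3) to (3.3, 5.7), a distance of √(1.8² + 2.6²) ≈ 3.2.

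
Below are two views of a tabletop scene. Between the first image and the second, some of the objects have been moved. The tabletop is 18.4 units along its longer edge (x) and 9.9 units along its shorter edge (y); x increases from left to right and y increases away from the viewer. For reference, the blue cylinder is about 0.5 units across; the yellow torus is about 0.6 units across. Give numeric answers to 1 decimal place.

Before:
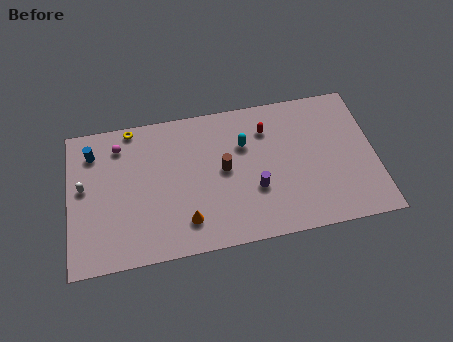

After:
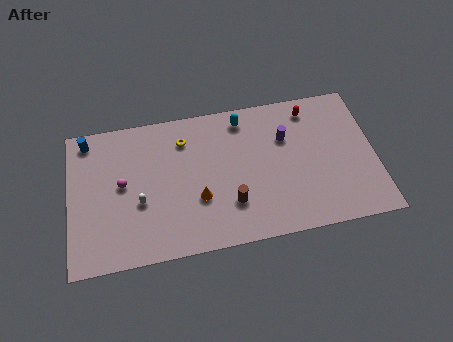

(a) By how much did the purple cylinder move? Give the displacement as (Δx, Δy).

(2.0, 3.2)

The purple cylinder was at about (11.1, 3.5) and moved to about (13.1, 6.7).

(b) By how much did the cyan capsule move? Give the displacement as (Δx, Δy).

(0.0, 1.8)

The cyan capsule was at about (10.6, 6.7) and moved to about (10.6, 8.5).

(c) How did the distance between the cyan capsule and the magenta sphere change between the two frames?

+0.5

Before: roughly 7.6 units apart; after: 8.1. That's 0.5 units further apart.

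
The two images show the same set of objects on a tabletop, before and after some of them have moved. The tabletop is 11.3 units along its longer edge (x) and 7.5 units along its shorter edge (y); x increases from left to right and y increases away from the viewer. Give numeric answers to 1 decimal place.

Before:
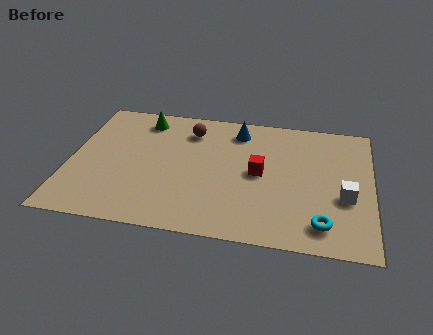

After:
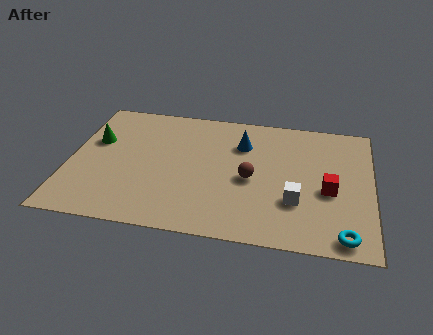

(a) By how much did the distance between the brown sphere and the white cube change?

-4.6

The distance was about 6.6 in the first image and 2.0 in the second, so they moved 4.6 units closer together.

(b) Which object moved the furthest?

the brown sphere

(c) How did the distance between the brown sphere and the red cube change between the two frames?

-0.5

The distance was about 3.4 in the first image and 2.9 in the second, so they moved 0.5 units closer together.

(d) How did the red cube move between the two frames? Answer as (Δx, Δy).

(2.6, -0.6)

The red cube was at about (7.1, 3.8) and moved to about (9.7, 3.2).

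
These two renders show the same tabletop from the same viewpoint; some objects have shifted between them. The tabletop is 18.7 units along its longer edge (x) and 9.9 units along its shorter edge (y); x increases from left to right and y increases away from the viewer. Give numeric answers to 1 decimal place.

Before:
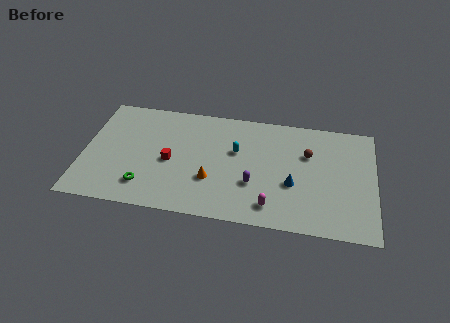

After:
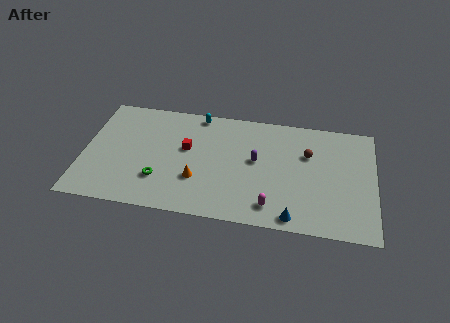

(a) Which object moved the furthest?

the cyan capsule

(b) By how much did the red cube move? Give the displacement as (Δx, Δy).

(1.0, 1.3)

The red cube started near (5.6, 4.5) and ended near (6.6, 5.8).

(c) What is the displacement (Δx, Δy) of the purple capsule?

(0.1, 2.1)

From the two frames, the purple capsule sits at roughly (11.0, 3.4) before and (11.1, 5.5) after.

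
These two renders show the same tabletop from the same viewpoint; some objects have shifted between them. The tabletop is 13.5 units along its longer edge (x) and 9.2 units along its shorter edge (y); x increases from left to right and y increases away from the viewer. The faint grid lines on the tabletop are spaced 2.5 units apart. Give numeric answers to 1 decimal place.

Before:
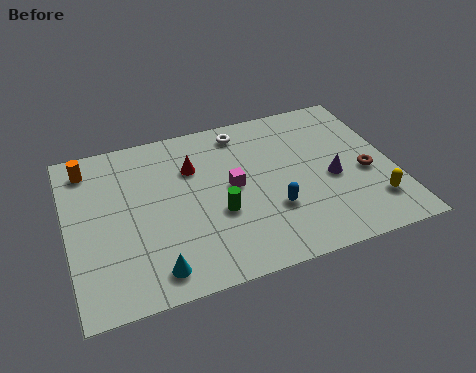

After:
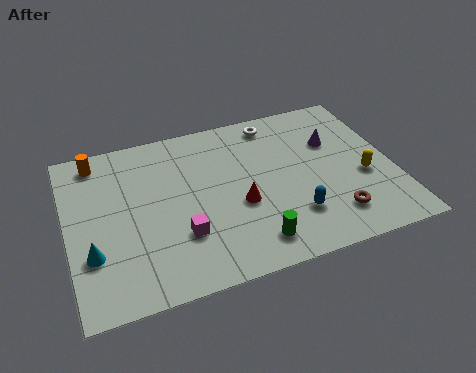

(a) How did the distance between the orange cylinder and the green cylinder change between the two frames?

+2.2

They were about 6.6 units apart before and 8.8 after — 2.2 units further apart.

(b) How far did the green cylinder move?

2.3

The green cylinder moved from about (6.1, 3.5) to (7.3, 1.5), a distance of √(1.2² + 2.0²) ≈ 2.3.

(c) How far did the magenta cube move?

3.0

The magenta cube moved from about (6.8, 4.8) to (4.5, 2.8), a distance of √(2.3² + 2.0²) ≈ 3.0.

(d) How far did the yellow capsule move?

1.6

The yellow capsule moved from about (12.4, 2.1) to (12.2, 3.7), a distance of √(0.2² + 1.6²) ≈ 1.6.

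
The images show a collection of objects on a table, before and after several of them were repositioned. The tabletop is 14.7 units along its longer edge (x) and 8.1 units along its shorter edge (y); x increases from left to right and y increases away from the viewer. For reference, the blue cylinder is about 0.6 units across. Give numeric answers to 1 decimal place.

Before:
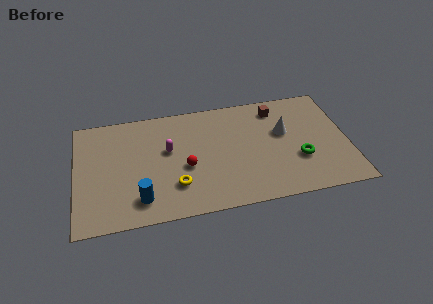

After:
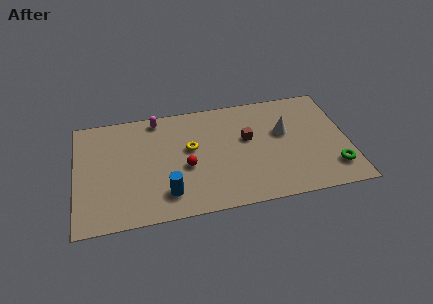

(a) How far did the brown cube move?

2.5

The brown cube was near (11.0, 6.7) before and (9.3, 4.8) after, so it travelled √(1.7² + 1.9²) ≈ 2.5 units.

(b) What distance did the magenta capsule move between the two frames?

2.5

The magenta capsule moved from about (5.0, 4.8) to (4.5, 7.2), a distance of √(0.5² + 2.4²) ≈ 2.5.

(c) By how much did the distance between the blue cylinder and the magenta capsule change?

+1.9

They were about 3.6 units apart before and 5.5 after — 1.9 units further apart.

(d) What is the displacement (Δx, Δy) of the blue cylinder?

(1.4, 0.1)

The blue cylinder started near (3.4, 1.6) and ended near (4.8, 1.7).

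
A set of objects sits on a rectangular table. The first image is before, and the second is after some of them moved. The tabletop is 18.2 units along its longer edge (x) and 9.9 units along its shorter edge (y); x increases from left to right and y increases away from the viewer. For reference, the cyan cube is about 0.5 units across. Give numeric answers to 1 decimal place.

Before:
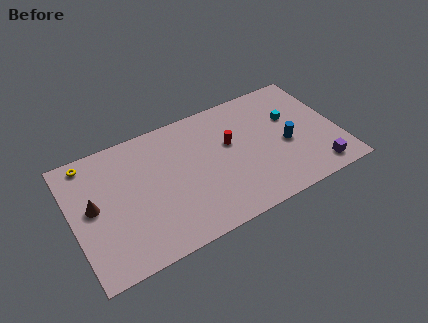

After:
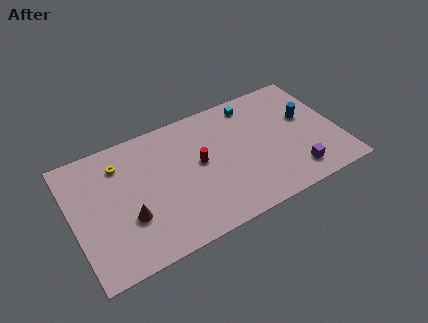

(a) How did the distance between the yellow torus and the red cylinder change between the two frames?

-4.1

They were about 9.8 units apart before and 5.7 after — 4.1 units closer together.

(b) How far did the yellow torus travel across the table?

2.3

The yellow torus was near (1.5, 8.8) before and (3.5, 7.7) after, so it travelled √(2.0² + 1.1²) ≈ 2.3 units.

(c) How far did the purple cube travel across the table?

1.6

From (16.3, 1.4) to (14.8, 1.8), the purple cube covered √(1.5² + 0.4²) ≈ 1.6 units.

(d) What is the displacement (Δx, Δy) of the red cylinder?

(-2.2, -0.6)

The red cylinder was at about (10.9, 6.0) and moved to about (8.7, 5.4).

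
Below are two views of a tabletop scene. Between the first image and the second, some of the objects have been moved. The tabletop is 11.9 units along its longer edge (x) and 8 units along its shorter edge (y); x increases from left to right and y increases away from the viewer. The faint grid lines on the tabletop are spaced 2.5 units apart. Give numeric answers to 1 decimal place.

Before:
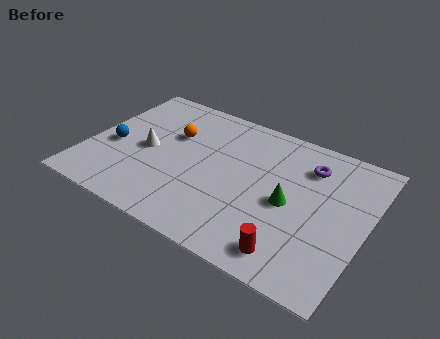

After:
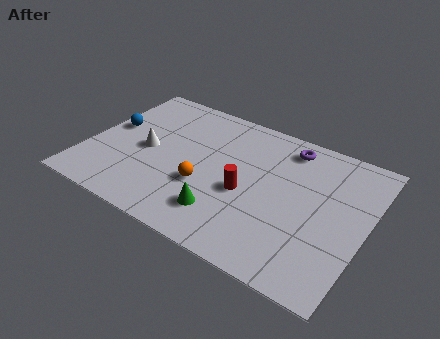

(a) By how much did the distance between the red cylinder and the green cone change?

-0.8

They were about 2.5 units apart before and 1.7 after — 0.8 units closer together.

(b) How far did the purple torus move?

1.2

From (9.2, 6.1) to (8.2, 6.8), the purple torus covered √(1.0² + 0.7²) ≈ 1.2 units.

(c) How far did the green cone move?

3.1

The green cone was near (8.7, 3.7) before and (6.2, 1.8) after, so it travelled √(2.5² + 1.9²) ≈ 3.1 units.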